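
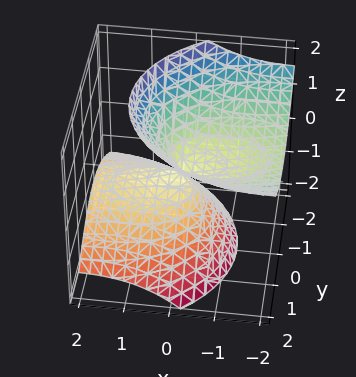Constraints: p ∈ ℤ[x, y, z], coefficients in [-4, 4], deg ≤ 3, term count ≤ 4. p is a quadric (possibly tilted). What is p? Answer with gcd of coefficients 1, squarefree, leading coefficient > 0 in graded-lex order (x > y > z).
x^2 + 3*x*z + 2*y^2 - 2*z^2

1. There are 2 components. They look like related sheets of one shape, so recover p as a whole.
2. deg p = 2. No degree-1 surface has this shape.
3. Observable constraints: it meets the z-axis at z = 0 (among the integer gridlines); it crosses the y-axis at the gridline y = 0.
4. Putting this together gives p.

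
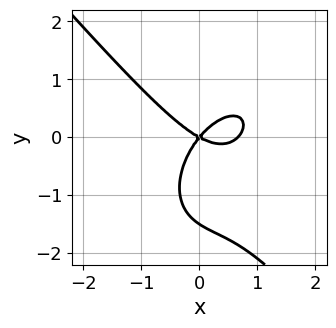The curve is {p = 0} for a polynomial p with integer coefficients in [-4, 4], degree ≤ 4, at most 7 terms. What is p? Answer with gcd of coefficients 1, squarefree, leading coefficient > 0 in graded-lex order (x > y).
3*x^3 + 2*y^3 - 2*x^2 - 2*x*y + 3*y^2

First, degree: no degree-2 curve has this shape, so deg p = 3.
Next, observable constraints: one y-axis crossing is at y = 0; one x-axis crossing is at x = 0.
Finally, the integer polynomial consistent with all of this is the stated p.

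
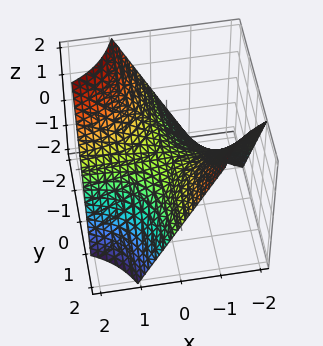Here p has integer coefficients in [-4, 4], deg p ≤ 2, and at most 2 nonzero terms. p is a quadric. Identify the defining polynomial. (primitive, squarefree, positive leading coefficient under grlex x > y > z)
x*y + z

(a) deg p = 2. A saddle surface; a quadric.
(b) Observable constraints: one z-axis crossing is at z = 0; the visible x-axis segment lies entirely on the surface; every point of the y-axis in the box is on the surface.
(c) The integer polynomial consistent with all of this is the stated p.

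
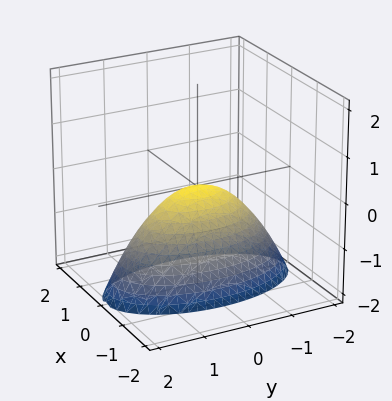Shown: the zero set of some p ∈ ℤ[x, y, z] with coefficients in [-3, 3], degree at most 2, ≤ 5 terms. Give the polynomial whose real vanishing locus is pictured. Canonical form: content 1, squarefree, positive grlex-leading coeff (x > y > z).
3*x^2 + y^2 + 2*z

(a) deg p = 2. A paraboloid; a quadric.
(b) Symmetries: the x ↦ −x reflection is a symmetry, so x appears only in even powers; the y ↦ −y reflection is a symmetry, so y appears only in even powers.
(c) From the visible intercepts: it meets the z-axis at z = 0 (among the integer gridlines); it crosses the y-axis at the gridline y = 0; it meets the x-axis at x = 0 (among the integer gridlines).
(d) Assembling these constraints gives the stated polynomial.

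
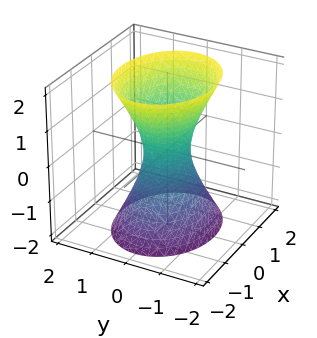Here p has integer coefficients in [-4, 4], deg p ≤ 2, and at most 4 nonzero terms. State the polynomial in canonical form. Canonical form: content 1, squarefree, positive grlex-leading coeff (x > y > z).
Degree: one connected sheet with a waist; a quadric, so deg p = 2.
Symmetries: mirror symmetry x ↦ −x ⇒ only even powers of x; mirror symmetry y ↦ −y ⇒ only even powers of y; the z ↦ −z reflection is a symmetry, so z appears only in even powers.
Observable constraints: no z-intercept at any integer in the box.
Matching integer coefficients to the picture gives p.

2*x^2 + 3*y^2 - z^2 - 1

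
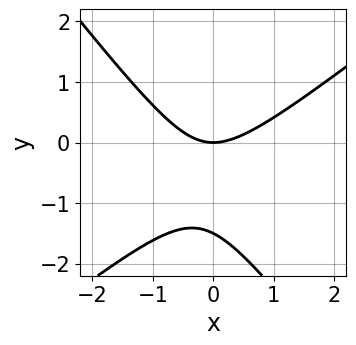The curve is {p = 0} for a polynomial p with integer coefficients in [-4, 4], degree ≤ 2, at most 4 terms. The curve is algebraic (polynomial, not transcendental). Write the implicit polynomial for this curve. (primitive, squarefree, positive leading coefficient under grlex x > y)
Degree: the shape is more complex than any degree-1 curve, so deg p = 2.
From the visible intercepts: it meets the y-axis at y = 0 (among the integer gridlines); it crosses the x-axis at the gridline x = 0.
Solving for integer coefficients yields p as stated.

2*x^2 - x*y - 2*y^2 - 3*y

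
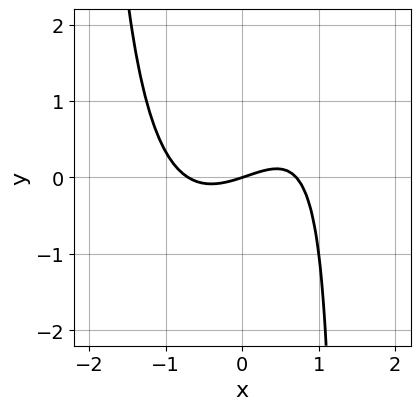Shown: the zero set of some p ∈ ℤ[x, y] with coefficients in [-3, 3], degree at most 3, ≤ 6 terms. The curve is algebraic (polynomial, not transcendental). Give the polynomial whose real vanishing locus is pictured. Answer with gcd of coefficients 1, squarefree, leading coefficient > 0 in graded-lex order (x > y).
2*x^3 - x^2*y - x*y - x + 3*y

(a) deg p = 3. The shape is more complex than any degree-2 curve.
(b) From the axis intercepts and sections: one x-axis crossing is at x = 0; one y-axis crossing is at y = 0.
(c) Fitting integer coefficients to these (and the overall shape) gives p.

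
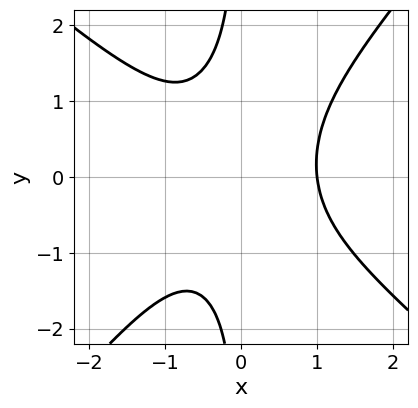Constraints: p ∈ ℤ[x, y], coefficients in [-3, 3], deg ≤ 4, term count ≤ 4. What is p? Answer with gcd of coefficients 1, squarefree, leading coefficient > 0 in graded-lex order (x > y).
First, deg p = 3. The shape is more complex than any degree-2 curve.
Next, from the visible intercepts: it crosses the x-axis at the gridline x = 1; it misses every integer gridline on the y-axis.
Finally, the integer polynomial consistent with all of this is the stated p.

3*x^3 + x^2*y - 3*x*y^2 - 3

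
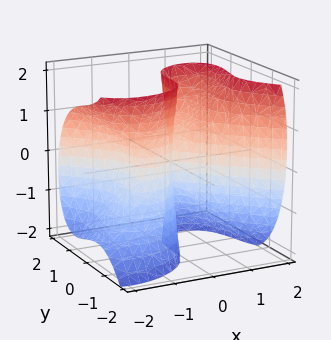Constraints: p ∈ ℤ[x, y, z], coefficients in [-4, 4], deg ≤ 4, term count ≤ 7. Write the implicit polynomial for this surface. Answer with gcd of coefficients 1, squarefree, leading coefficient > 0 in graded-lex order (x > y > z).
2*x^3 - x*y*z - 2*x*z^2 + 3*y^3 + 2*x^2

1. Degree: a generic line meets the surface in up to 3 points, so deg p = 3.
2. Checking where it meets the axes: it crosses the y-axis at the gridline y = 0; every point of the z-axis in the box is on the surface.
3. Matching integer coefficients to the picture gives p. Check: (-1, 0, 0) on the x-axis lies on the surface, and p(-1, 0, 0) = 0. ✓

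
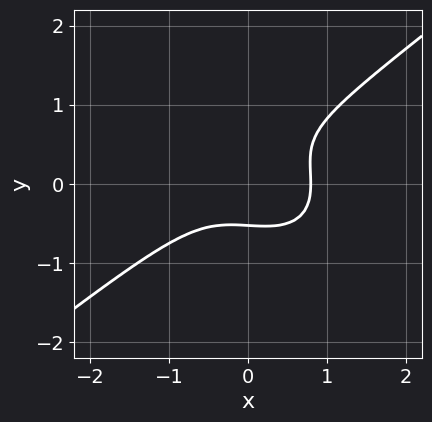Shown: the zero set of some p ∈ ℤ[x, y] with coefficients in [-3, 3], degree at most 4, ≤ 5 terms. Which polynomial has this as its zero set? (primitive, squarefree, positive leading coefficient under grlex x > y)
2*x^3 - x*y^2 - 3*y^3 + 2*y^2 - 1

1. The degree is 3 — no degree-2 curve has this shape.
2. Putting this together gives p.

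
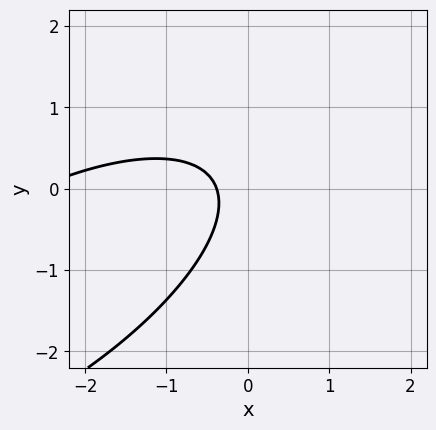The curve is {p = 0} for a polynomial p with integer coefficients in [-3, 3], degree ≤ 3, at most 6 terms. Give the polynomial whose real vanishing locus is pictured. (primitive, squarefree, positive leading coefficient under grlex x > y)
Degree: a generic line meets the curve in up to 2 points, so deg p = 2.
Checking where it meets the axes: no y-intercept at any integer in the box.
These observations pin down the coefficients.

x^2 - 2*x*y + 2*y^2 + 3*x + 1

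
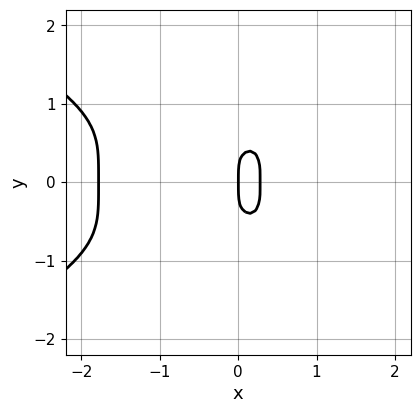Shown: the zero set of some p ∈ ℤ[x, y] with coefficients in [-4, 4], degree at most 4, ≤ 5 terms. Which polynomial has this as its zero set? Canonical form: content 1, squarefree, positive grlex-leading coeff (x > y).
deg p = 4.
Symmetries: it's symmetric under y → −y, forcing even powers of y.
Reading off the gridlines: one y-axis crossing is at y = 0; it meets the x-axis at x = 0 (among the integer gridlines).
Solving for integer coefficients yields p as stated.

3*y^4 + 2*x^3 + 3*x^2 - x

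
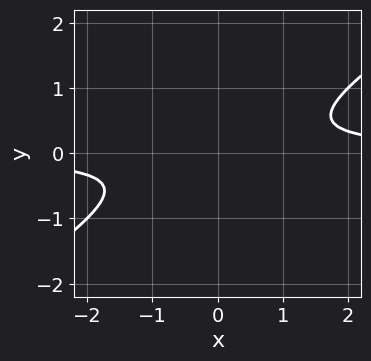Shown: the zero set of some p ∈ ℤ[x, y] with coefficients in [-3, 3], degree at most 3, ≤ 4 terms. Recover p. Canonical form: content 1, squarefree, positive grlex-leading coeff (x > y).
2*x*y - 3*y^2 - 1

First, the degree is 2 — no degree-1 curve has this shape.
Then, reading off the gridlines: no x-intercept at any integer in the box; the curve avoids every integer y-axis point in the box.
Finally, the integer polynomial consistent with all of this is the stated p.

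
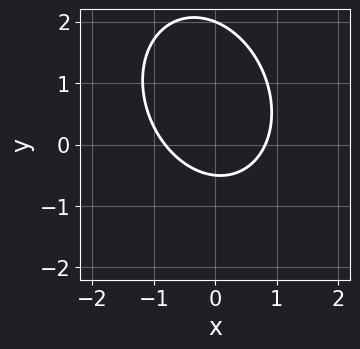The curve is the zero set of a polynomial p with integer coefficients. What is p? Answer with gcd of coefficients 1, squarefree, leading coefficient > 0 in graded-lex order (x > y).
First, deg p = 2. The shape is more complex than any degree-1 curve.
Next, observable constraints: one y-axis crossing is at y = 2.
Finally, assembling these constraints gives the stated polynomial.

3*x^2 + x*y + 2*y^2 - 3*y - 2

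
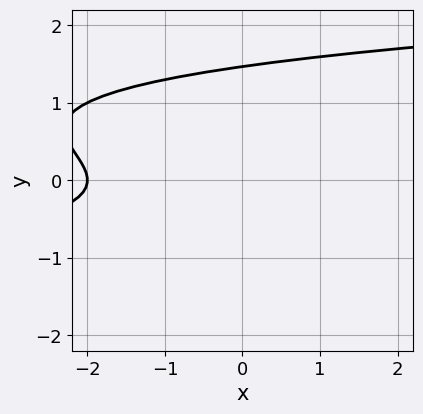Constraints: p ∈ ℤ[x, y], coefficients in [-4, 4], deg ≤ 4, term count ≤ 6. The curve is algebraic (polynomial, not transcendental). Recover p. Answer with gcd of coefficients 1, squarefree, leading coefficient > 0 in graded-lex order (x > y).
(a) deg p = 3.
(b) From the axis intercepts and sections: one x-axis crossing is at x = -2.
(c) Fitting integer coefficients to these (and the overall shape) gives p.

2*y^3 - 2*y^2 - x - 2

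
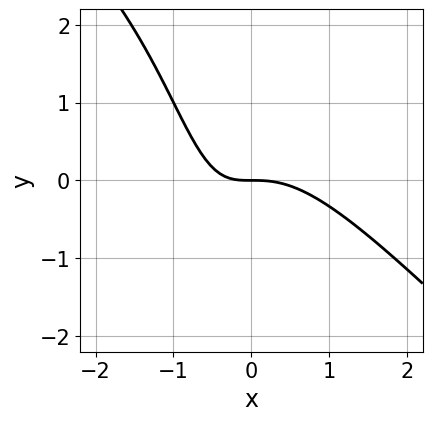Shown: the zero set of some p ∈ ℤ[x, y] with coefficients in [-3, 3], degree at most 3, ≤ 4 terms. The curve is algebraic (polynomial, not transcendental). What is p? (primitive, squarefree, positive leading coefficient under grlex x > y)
x^3 + x^2*y + x*y + y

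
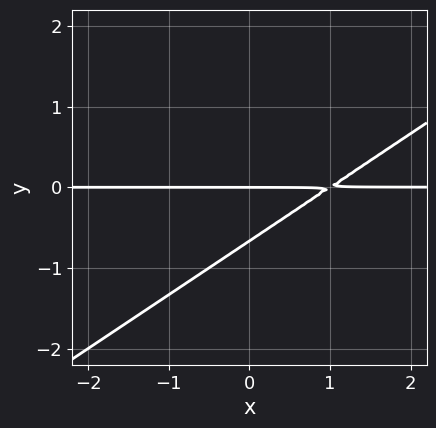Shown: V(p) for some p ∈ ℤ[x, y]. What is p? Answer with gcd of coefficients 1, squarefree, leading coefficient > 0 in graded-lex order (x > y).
2*x*y - 3*y^2 - 2*y

(a) Degree: no degree-1 curve has this shape, so deg p = 2.
(b) From the visible intercepts: it meets the y-axis at y = 0 (among the integer gridlines); the visible x-axis segment lies entirely on the curve.
(c) Fitting integer coefficients to these (and the overall shape) gives p.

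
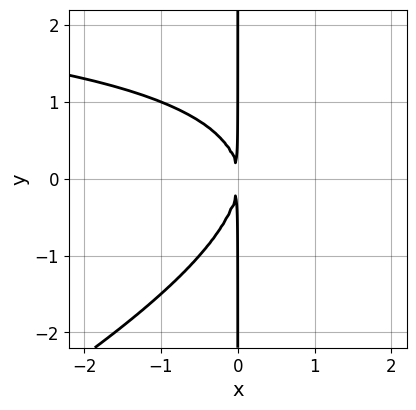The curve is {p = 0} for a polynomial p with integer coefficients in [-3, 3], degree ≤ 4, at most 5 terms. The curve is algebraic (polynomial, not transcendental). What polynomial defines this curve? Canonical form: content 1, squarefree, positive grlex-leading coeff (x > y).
x^2*y - 2*x*y^2 - 3*x^2

1. deg p = 3. No degree-2 curve has this shape.
2. Against the integer gridlines: the visible y-axis segment lies entirely on the curve.
3. Fitting integer coefficients to these (and the overall shape) gives p.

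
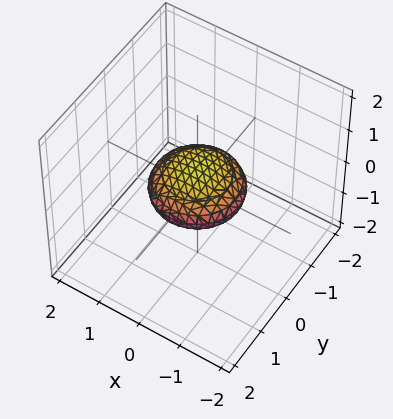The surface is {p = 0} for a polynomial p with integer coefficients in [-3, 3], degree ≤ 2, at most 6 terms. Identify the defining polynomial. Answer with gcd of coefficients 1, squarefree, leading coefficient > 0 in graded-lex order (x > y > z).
x^2 + y^2 + 3*z^2 - 1

deg p = 2. A closed, bounded, convex surface; a quadric.
Symmetries: every cross-section ⟂ z is a circle, so x, y appear only via x² + y²; it's symmetric under z → −z, forcing even powers of z.
From the axis intercepts and sections: the y-axis gridline crossings are at y ∈ {-1, 1}; a circular section at z = 0 has radius exactly 1; among the integer gridlines, it crosses the x-axis at x ∈ {-1, 1}.
Matching integer coefficients to the picture gives p.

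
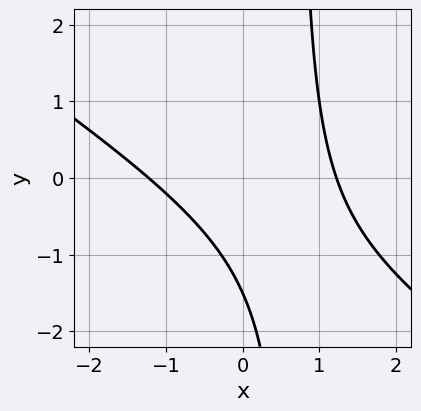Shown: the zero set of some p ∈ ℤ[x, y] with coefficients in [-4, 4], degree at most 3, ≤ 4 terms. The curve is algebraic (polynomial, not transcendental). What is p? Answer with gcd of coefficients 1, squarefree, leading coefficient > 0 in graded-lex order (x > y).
1. Degree: no degree-1 curve has this shape, so deg p = 2.
2. Solving for integer coefficients yields p as stated.

2*x^2 + 3*x*y - 2*y - 3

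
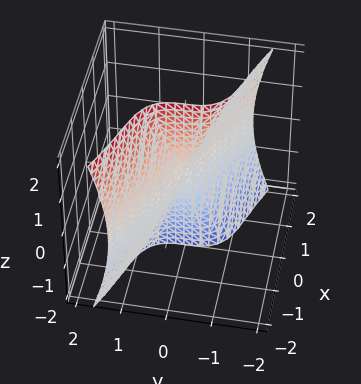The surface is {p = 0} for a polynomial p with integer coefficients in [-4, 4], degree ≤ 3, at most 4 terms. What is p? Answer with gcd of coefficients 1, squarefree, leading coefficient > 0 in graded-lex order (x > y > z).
(a) Degree: no degree-2 surface has this shape, so deg p = 3.
(b) Against the integer gridlines: it crosses the x-axis at the gridline x = 0; it crosses the y-axis at the gridline y = 0.
(c) Solving for integer coefficients yields p as stated. Check: (0, 0, -1) on the z-axis lies on the surface, and p(0, 0, -1) = 0. ✓

2*x^3 + 3*x^2*y + x*z^2 + 2*y^3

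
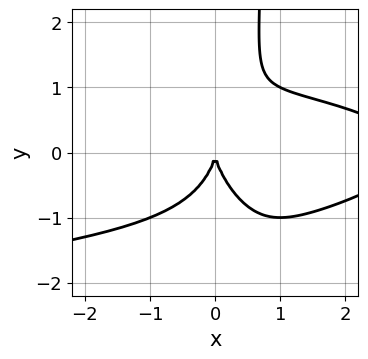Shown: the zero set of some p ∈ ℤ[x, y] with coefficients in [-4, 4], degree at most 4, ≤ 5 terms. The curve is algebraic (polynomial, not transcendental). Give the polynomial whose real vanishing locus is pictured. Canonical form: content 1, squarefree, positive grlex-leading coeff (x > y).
2*x^2*y^2 + x*y^3 + x^3 - y^3 - 3*x^2

Degree: no degree-3 curve has this shape, so deg p = 4.
Checking where it meets the axes: it crosses the y-axis at the gridline y = 0; one x-axis crossing is at x = 0.
These observations pin down the coefficients.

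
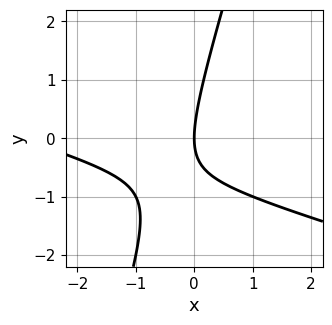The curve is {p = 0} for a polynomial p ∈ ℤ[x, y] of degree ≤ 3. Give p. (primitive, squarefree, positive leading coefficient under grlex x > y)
x^2 + 3*x*y - y^2 + 3*x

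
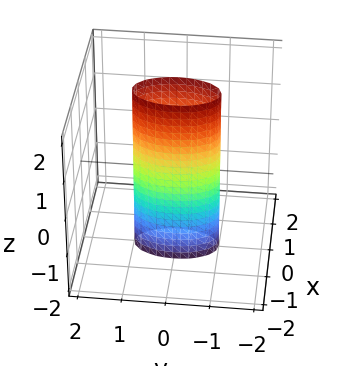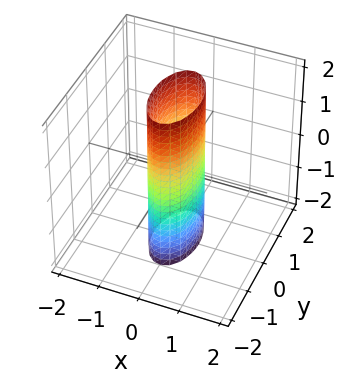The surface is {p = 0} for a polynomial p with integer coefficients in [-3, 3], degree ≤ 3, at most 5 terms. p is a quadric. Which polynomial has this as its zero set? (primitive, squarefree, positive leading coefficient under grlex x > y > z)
First, deg p = 2. Constant cross-section along one axis; a quadric.
Then, symmetries: mirror symmetry x ↦ −x ⇒ only even powers of x; the y ↦ −y reflection is a symmetry, so y appears only in even powers; mirror symmetry z ↦ −z ⇒ only even powers of z.
Then, from the visible intercepts: among the integer gridlines, it crosses the y-axis at y ∈ {-1, 1}; it misses every integer gridline on the z-axis.
Finally, putting this together gives p.

3*x^2 + y^2 - 1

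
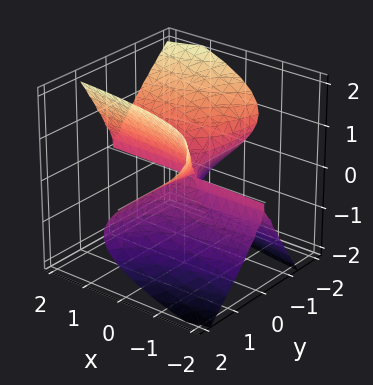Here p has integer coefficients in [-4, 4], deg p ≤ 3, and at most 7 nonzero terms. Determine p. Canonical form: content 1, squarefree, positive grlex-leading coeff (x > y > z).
1. The degree is 3 — no degree-2 surface has this shape.
2. Checking where it meets the axes: the visible x-axis segment lies entirely on the surface; every point of the y-axis in the box is on the surface; one z-axis crossing is at z = 0.
3. Fitting integer coefficients to these (and the overall shape) gives p.

3*x*y^2 + 3*y^2*z + 2*y*z^2 - 3*z^3 + y*z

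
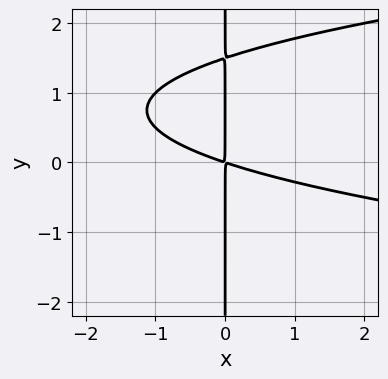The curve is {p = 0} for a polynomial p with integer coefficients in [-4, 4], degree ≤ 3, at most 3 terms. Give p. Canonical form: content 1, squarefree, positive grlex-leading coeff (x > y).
2*x*y^2 - x^2 - 3*x*y

1. The degree is 3 — the shape is more complex than any degree-2 curve.
2. Observable constraints: every point of the y-axis in the box is on the curve.
3. Together with the visible shape, these determine p as stated.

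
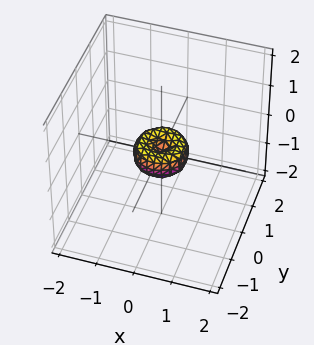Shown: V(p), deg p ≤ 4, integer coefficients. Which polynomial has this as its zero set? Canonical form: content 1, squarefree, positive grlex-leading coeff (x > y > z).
The degree is 4 — a generic line meets the surface in up to 4 points.
Symmetries: rotational symmetry about the z-axis ⇒ p depends on x, y only through x² + y².
From the axis intercepts and sections: a circular section at z = 0 has radius between 0 and 1; one x-axis crossing is at x = 0.
Solving for integer coefficients yields p as stated.

2*x^4 + 4*x^2*y^2 + 2*y^4 - x^2 - y^2 + z^2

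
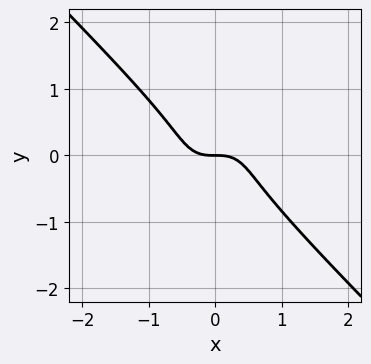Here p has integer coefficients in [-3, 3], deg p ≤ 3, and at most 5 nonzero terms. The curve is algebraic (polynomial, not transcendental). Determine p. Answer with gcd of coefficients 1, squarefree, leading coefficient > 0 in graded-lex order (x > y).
The degree is 3 — a generic line meets the curve in up to 3 points.
Checking where it meets the axes: one x-axis crossing is at x = 0; it meets the y-axis at y = 0 (among the integer gridlines).
Assembling these constraints gives the stated polynomial.

2*x^3 + 2*y^3 + y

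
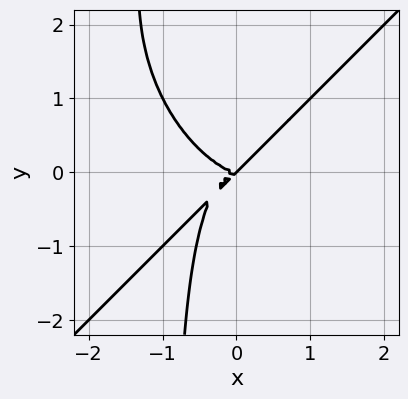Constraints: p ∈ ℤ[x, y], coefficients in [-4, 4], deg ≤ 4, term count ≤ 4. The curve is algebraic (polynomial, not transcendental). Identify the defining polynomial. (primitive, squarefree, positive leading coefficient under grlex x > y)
x^4 - x*y^3 + x*y^2 - y^3

First, the degree is 4 — no degree-3 curve has this shape.
Next, from the axis intercepts and sections: one x-axis crossing is at x = 0; it crosses the y-axis at the gridline y = 0.
Finally, fitting integer coefficients to these (and the overall shape) gives p.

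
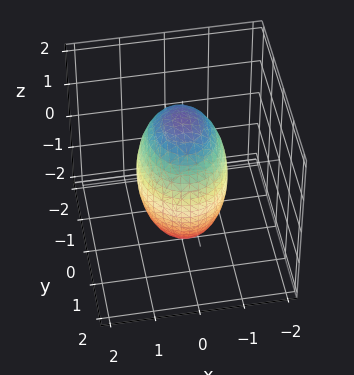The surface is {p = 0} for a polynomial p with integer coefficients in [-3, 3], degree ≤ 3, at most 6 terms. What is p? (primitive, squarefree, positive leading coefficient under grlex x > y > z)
3*x^2 + 2*y^2 + z^2 - 3

Degree: bounded and convex; a quadric, so deg p = 2.
Symmetries: mirror symmetry y ↦ −y ⇒ only even powers of y; the x ↦ −x reflection is a symmetry, so x appears only in even powers; the z ↦ −z reflection is a symmetry, so z appears only in even powers.
Against the integer gridlines: among the integer gridlines, it crosses the x-axis at x ∈ {-1, 1}.
Together with the visible shape, these determine p as stated.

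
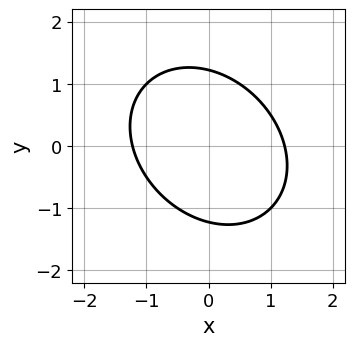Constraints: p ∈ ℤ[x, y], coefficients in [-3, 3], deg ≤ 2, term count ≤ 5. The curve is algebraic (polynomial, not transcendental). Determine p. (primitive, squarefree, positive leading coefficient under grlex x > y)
2*x^2 + x*y + 2*y^2 - 3

1. deg p = 2. The shape is more complex than any degree-1 curve.
2. Matching integer coefficients to the picture gives p.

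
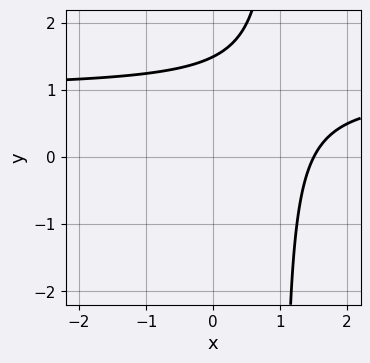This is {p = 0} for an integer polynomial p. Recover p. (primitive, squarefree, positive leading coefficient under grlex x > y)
2*x*y - 2*x - 2*y + 3

Degree: a generic line meets the curve in up to 2 points, so deg p = 2.
Putting this together gives p.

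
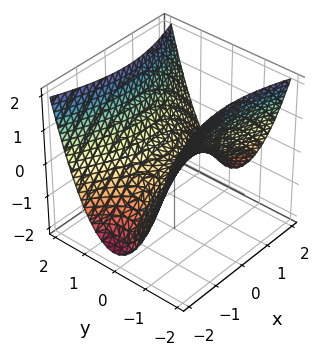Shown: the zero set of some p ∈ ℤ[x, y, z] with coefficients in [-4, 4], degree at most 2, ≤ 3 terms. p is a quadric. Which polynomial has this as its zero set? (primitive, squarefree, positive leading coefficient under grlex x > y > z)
x^2 - 3*y^2 + 3*z

First, degree: a hyperbolic paraboloid; a quadric, so deg p = 2.
Then, symmetries: the y ↦ −y reflection is a symmetry, so y appears only in even powers; it's symmetric under x → −x, forcing even powers of x.
Then, against the integer gridlines: it crosses the y-axis at the gridline y = 0; one x-axis crossing is at x = 0; one z-axis crossing is at z = 0.
Finally, the integer polynomial consistent with all of this is the stated p.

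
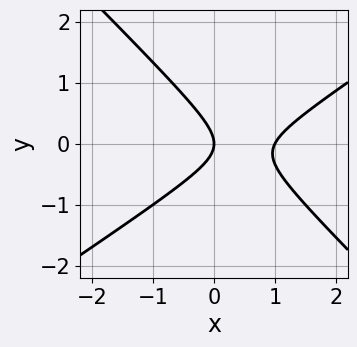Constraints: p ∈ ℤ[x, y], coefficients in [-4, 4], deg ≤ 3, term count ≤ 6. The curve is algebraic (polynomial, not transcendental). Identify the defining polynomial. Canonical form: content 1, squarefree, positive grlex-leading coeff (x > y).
2*x^2 - x*y - 3*y^2 - 2*x

(a) Degree: the shape is more complex than any degree-1 curve, so deg p = 2.
(b) From the visible intercepts: among the integer gridlines, it crosses the x-axis at x ∈ {0, 1}; it meets the y-axis at y = 0 (among the integer gridlines).
(c) Together with the visible shape, these determine p as stated.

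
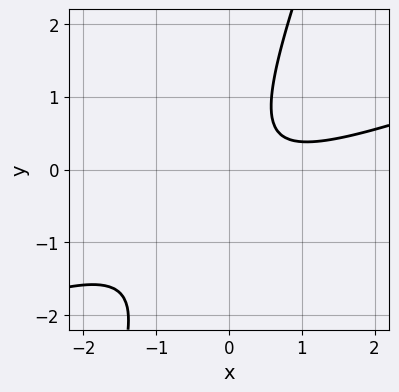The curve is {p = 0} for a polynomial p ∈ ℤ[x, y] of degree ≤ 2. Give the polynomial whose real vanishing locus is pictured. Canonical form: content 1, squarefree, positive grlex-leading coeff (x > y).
x^2 - 3*x*y + y^2 - x + 1

1. deg p = 2. The shape is more complex than any degree-1 curve.
2. Checking where it meets the axes: no x-intercept at any integer in the box; no y-intercept at any integer in the box.
3. Matching integer coefficients to the picture gives p.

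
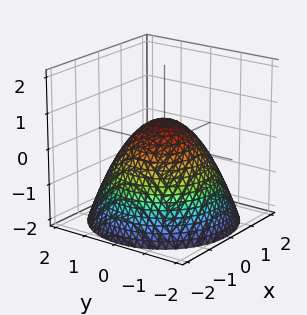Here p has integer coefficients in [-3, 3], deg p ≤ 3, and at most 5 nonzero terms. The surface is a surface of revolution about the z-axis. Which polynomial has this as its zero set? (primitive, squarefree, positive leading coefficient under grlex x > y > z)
First, degree: the shape is more complex than any degree-1 surface, so deg p = 2.
Next, symmetries: the z-axis is an axis of rotation, so x and y enter only as x² + y².
Next, checking where it meets the axes: a circular section at z = -1 has radius between 1 and 2; the y-axis gridline crossings are at y ∈ {-1, 1}; among the integer gridlines, it crosses the x-axis at x ∈ {-1, 1}.
Finally, fitting integer coefficients to these (and the overall shape) gives p.

2*x^2 + 2*y^2 + 3*z - 2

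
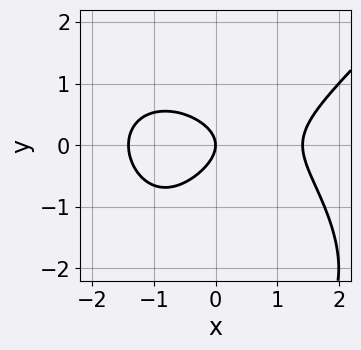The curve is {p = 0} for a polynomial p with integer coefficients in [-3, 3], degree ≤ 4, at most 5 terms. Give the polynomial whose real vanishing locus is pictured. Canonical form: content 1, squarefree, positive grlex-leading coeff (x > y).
(a) deg p = 3.
(b) Reading off the gridlines: it crosses the x-axis at the gridline x = 0; it meets the y-axis at y = 0 (among the integer gridlines).
(c) Fitting integer coefficients to these (and the overall shape) gives p.

x^3 - y^3 - 3*y^2 - 2*x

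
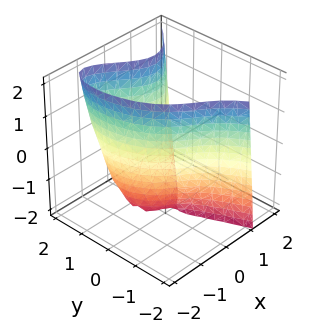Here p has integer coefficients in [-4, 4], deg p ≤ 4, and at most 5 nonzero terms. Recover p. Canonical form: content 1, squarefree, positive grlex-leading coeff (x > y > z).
(a) deg p = 3.
(b) Reading off the gridlines: one x-axis crossing is at x = -1; the y-axis gridline crossings are at y ∈ {-1, 1}; it meets the z-axis at z = -2 (among the integer gridlines).
(c) The integer polynomial consistent with all of this is the stated p.

2*x^3 - 3*x*y - 2*y^2 + z + 2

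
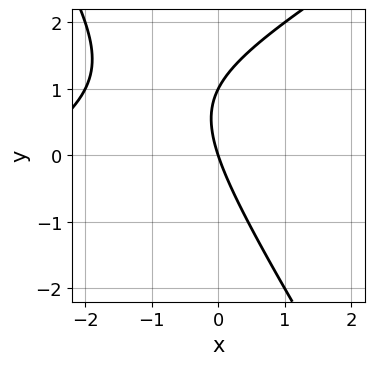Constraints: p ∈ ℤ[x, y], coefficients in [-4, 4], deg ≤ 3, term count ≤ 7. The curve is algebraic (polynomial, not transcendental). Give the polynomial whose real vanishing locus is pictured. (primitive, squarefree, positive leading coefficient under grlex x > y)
x^2 - x*y - y^2 + 3*x + y

The degree is 2 — the shape is more complex than any degree-1 curve.
From the visible intercepts: among the integer gridlines, it crosses the y-axis at y ∈ {0, 1}; one x-axis crossing is at x = 0.
Matching integer coefficients to the picture gives p.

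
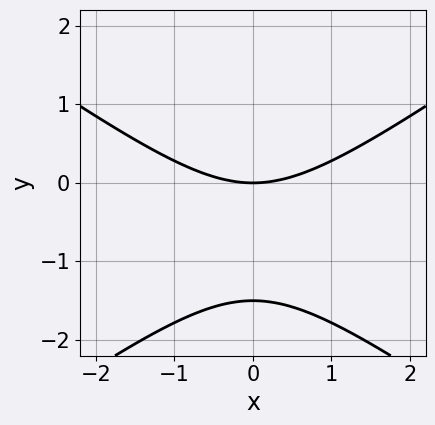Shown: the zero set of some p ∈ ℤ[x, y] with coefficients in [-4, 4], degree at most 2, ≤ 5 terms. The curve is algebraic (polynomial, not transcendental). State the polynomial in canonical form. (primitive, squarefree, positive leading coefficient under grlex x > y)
x^2 - 2*y^2 - 3*y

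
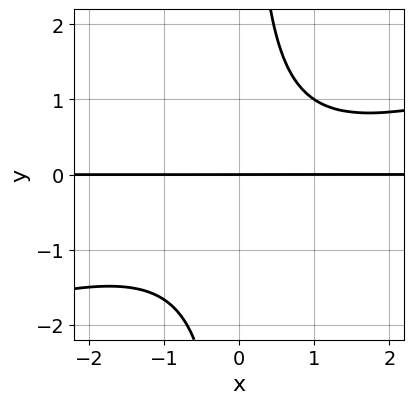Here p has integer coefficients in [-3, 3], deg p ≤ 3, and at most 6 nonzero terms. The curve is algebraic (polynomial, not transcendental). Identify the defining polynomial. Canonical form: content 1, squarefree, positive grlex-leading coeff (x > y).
x^2*y - 3*x*y^2 - x*y + 3*y

The degree is 3 — a generic line meets the curve in up to 3 points.
From the visible intercepts: one y-axis crossing is at y = 0; the visible x-axis segment lies entirely on the curve.
These observations pin down the coefficients.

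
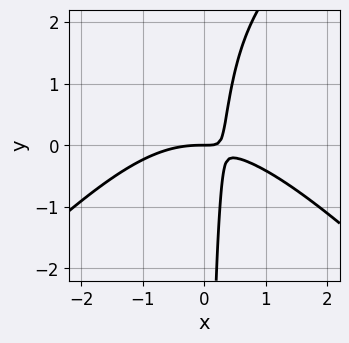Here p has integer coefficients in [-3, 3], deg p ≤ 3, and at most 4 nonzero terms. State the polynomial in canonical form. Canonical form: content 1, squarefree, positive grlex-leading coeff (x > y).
First, degree: a generic line meets the curve in up to 3 points, so deg p = 3.
Next, from the axis intercepts and sections: it crosses the x-axis at the gridline x = 0; it crosses the y-axis at the gridline y = 0.
Finally, the integer polynomial consistent with all of this is the stated p.

x^3 - x*y^2 + 3*x*y - y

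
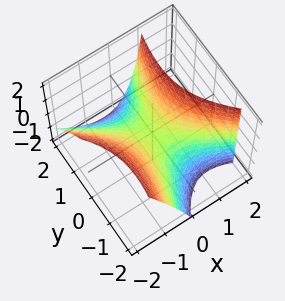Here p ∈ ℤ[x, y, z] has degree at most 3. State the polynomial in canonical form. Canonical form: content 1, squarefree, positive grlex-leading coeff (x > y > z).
2*x^2 + 2*x*y + x*z - y^2 - 2*z

1. deg p = 2. A generic line meets the surface in up to 2 points.
2. Observable constraints: one x-axis crossing is at x = 0; it crosses the y-axis at the gridline y = 0; it meets the z-axis at z = 0 (among the integer gridlines).
3. Matching integer coefficients to the picture gives p.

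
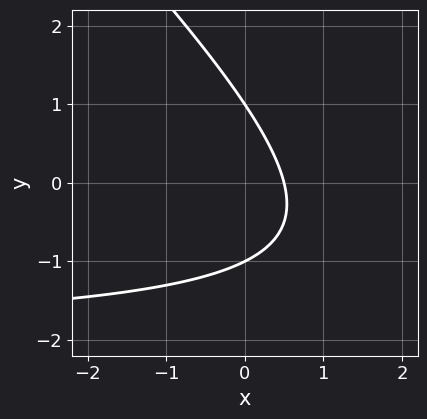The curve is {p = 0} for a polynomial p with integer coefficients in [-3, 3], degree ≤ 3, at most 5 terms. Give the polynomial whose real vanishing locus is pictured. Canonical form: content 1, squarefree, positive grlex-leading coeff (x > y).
deg p = 2.
Observable constraints: among the integer gridlines, it crosses the y-axis at y ∈ {-1, 1}.
Matching integer coefficients to the picture gives p.

x*y + y^2 + 2*x - 1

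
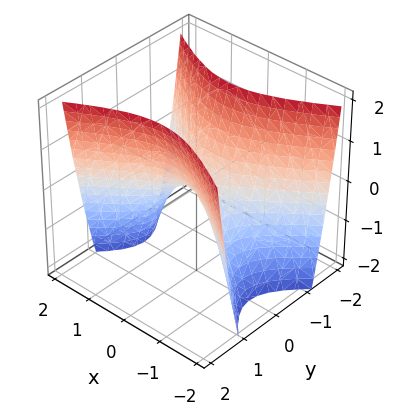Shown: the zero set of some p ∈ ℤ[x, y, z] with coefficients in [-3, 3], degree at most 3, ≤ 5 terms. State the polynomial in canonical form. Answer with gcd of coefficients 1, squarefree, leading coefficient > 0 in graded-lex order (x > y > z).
(a) Degree: a hyperbolic paraboloid; a quadric, so deg p = 2.
(b) Symmetries: the y ↦ −y reflection is a symmetry, so y appears only in even powers; mirror symmetry x ↦ −x ⇒ only even powers of x.
(c) From the visible intercepts: one x-axis crossing is at x = 0; it meets the z-axis at z = 0 (among the integer gridlines); it meets the y-axis at y = 0 (among the integer gridlines).
(d) Putting this together gives p.

x^2 - 2*y^2 + z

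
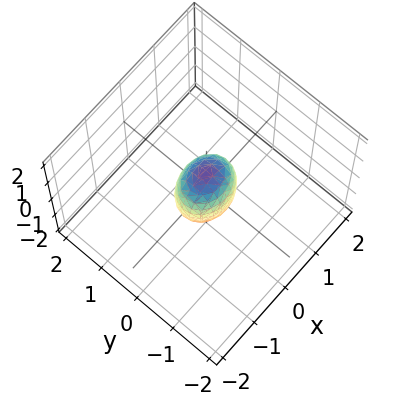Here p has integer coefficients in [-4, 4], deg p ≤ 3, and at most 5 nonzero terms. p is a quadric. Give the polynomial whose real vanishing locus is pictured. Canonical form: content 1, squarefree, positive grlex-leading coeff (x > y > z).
2*x^2 + 3*y^2 + z^2 - 1

First, deg p = 2. A closed, bounded, convex surface; a quadric.
Next, symmetries: the z ↦ −z reflection is a symmetry, so z appears only in even powers; it's symmetric under x → −x, forcing even powers of x; mirror symmetry y ↦ −y ⇒ only even powers of y.
Then, observable constraints: among the integer gridlines, it crosses the z-axis at z ∈ {-1, 1}.
Finally, the integer polynomial consistent with all of this is the stated p.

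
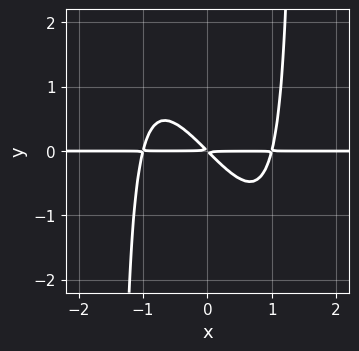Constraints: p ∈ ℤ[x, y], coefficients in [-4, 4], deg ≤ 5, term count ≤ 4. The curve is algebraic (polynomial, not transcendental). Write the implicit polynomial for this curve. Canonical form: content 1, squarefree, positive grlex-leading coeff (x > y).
2*x^3*y + x^2*y^2 - 2*x*y - 2*y^2

1. deg p = 4.
2. From the visible intercepts: the visible x-axis segment lies entirely on the curve.
3. Putting this together gives p.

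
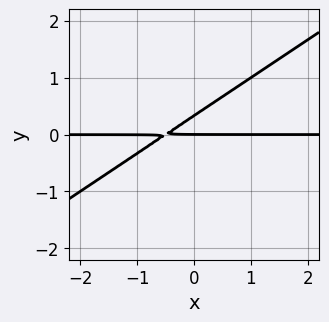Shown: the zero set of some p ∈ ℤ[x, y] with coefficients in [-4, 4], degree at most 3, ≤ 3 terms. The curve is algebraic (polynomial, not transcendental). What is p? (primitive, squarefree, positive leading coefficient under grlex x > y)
2*x*y - 3*y^2 + y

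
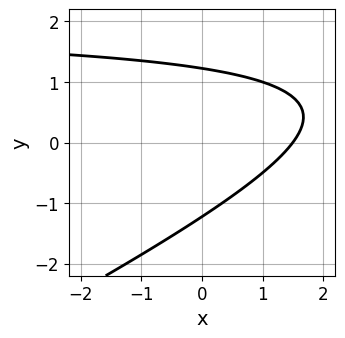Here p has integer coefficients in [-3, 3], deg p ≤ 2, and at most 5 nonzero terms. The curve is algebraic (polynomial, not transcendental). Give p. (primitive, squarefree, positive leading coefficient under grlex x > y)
x*y - 2*y^2 - 2*x + 3

The degree is 2 — the shape is more complex than any degree-1 curve.
Putting this together gives p.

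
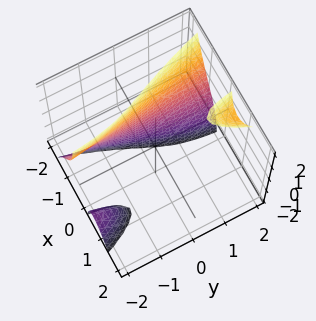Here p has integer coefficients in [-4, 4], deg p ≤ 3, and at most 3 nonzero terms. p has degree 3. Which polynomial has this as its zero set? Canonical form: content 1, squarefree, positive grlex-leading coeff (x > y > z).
2*x^3 - x*y*z + 1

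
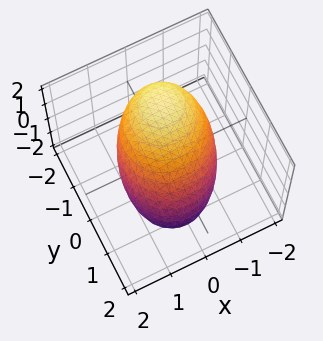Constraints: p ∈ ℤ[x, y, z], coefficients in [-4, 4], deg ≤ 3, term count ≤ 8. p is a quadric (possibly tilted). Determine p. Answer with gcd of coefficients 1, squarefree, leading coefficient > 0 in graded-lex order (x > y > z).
2*x^2 + x*z + 2*y^2 + 3*y*z + 3*z^2 - 3

deg p = 2. No degree-1 surface has this shape.
Observable constraints: the z-axis gridline crossings are at z ∈ {-1, 1}.
Matching integer coefficients to the picture gives p.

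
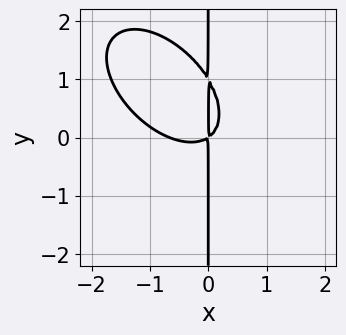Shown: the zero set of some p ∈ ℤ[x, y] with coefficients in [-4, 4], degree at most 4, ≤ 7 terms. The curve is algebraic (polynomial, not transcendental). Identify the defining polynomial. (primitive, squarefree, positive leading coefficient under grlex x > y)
3*x^3 + 3*x^2*y + 3*x*y^2 + 2*x^2 - 3*x*y

Degree: no degree-2 curve has this shape, so deg p = 3.
From the visible intercepts: the visible y-axis segment lies entirely on the curve.
Solving for integer coefficients yields p as stated.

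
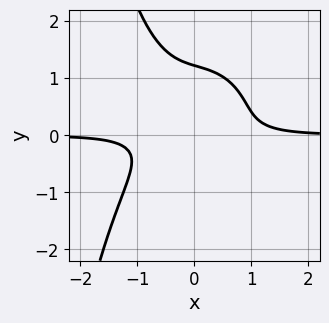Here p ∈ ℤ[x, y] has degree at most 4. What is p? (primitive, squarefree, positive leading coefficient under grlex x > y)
3*x^3*y + x*y^3 + 3*y^3 - 3*y^2 - 1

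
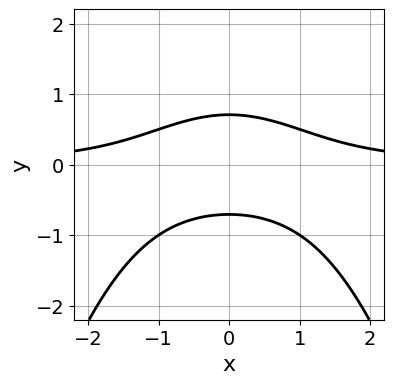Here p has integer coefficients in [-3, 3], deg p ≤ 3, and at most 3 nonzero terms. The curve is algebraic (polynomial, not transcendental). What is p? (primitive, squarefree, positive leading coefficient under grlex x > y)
x^2*y + 2*y^2 - 1

1. deg p = 3.
2. Symmetries: it's symmetric under x → −x, forcing even powers of x.
3. Against the integer gridlines: the curve avoids every integer x-axis point in the box.
4. Assembling these constraints gives the stated polynomial.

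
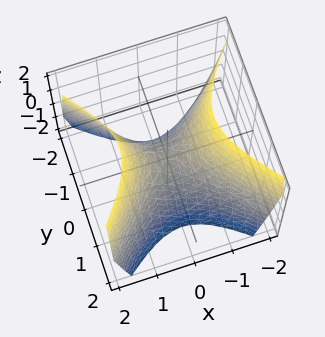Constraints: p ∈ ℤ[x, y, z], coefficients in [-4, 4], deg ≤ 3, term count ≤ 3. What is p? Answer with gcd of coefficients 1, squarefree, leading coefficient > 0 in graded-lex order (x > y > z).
First, the degree is 2 — a hyperbolic paraboloid; a quadric.
Then, symmetries: it's symmetric under y → −y, forcing even powers of y; the x ↦ −x reflection is a symmetry, so x appears only in even powers.
Then, from the visible intercepts: one z-axis crossing is at z = 0; it crosses the x-axis at the gridline x = 0; it crosses the y-axis at the gridline y = 0.
Finally, together with the visible shape, these determine p as stated.

3*x^2 - 3*y^2 - 2*z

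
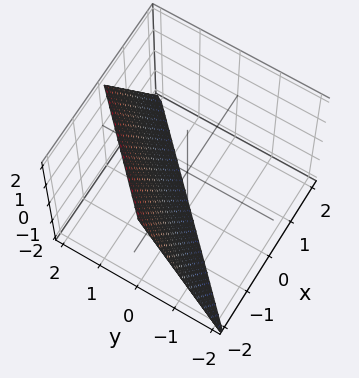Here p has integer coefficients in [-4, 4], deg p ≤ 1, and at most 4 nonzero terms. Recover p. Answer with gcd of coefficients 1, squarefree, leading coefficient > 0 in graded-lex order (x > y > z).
2*x - 2*y + z + 2

1. deg p = 1. Every cross-section is a straight line — this is a plane.
2. From the axis intercepts and sections: it crosses the y-axis at the gridline y = 1; one x-axis crossing is at x = -1.
3. Fitting integer coefficients to these (and the overall shape) gives p. Check: (0, 0, -2) on the z-axis lies on the surface, and p(0, 0, -2) = 0. ✓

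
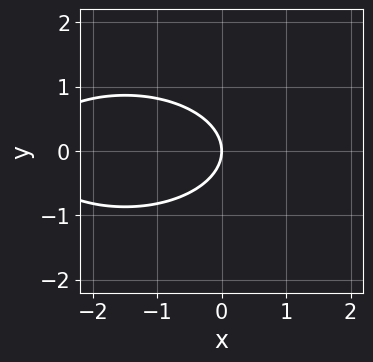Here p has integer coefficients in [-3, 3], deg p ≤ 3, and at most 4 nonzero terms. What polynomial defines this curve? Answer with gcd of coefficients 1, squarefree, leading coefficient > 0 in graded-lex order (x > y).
x^2 + 3*y^2 + 3*x

(a) Degree: a generic line meets the curve in up to 2 points, so deg p = 2.
(b) Symmetries: the y ↦ −y reflection is a symmetry, so y appears only in even powers.
(c) From the axis intercepts and sections: one y-axis crossing is at y = 0; one x-axis crossing is at x = 0.
(d) Fitting integer coefficients to these (and the overall shape) gives p.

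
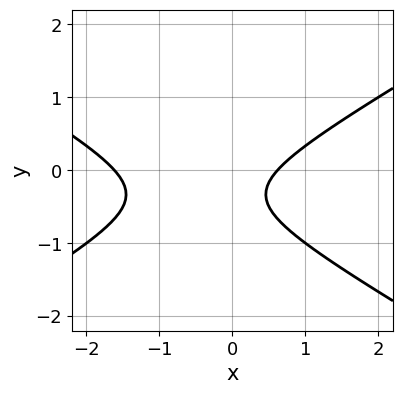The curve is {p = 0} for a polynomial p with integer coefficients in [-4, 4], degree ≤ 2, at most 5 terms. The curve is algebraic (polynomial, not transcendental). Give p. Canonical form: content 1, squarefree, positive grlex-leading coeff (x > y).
x^2 - 3*y^2 + x - 2*y - 1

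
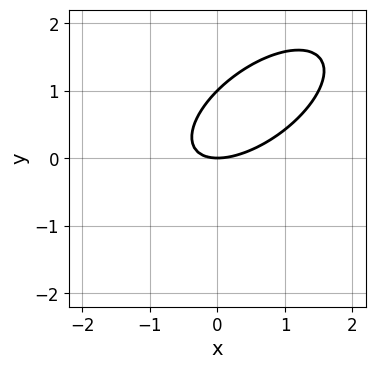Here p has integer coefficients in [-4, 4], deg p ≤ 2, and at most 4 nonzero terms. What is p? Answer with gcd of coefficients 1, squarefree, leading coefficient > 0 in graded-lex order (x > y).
2*x^2 - 3*x*y + 3*y^2 - 3*y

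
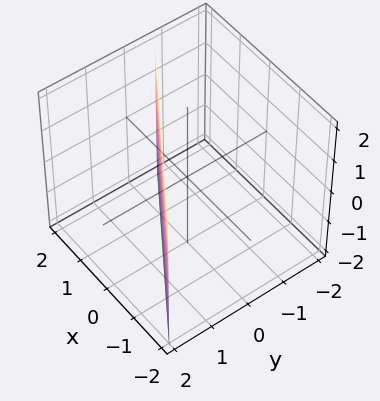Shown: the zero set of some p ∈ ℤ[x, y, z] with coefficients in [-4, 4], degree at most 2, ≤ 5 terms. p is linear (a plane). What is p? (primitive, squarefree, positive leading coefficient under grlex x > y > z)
1. The degree is 1 — every cross-section is a straight line — this is a plane.
2. Against the integer gridlines: no z-intercept at any integer in the box; it meets the x-axis at x = 1 (among the integer gridlines).
3. Together with the visible shape, these determine p as stated.

2*x + 3*y - 2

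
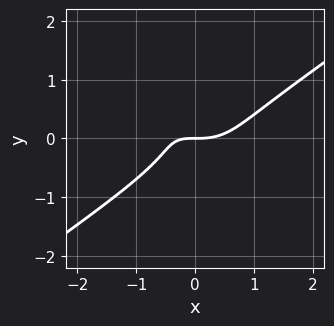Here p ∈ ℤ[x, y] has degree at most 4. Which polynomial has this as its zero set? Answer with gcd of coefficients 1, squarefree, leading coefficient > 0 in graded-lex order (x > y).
(a) The degree is 3 — the shape is more complex than any degree-2 curve.
(b) Observable constraints: it crosses the x-axis at the gridline x = 0; one y-axis crossing is at y = 0.
(c) Solving for integer coefficients yields p as stated.

x^3 - 3*y^3 - x*y - y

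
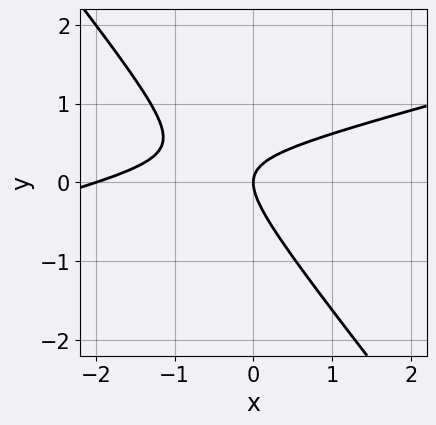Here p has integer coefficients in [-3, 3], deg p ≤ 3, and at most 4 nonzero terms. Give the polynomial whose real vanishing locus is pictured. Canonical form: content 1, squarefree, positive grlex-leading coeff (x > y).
x^2 - 3*x*y - 3*y^2 + 2*x

First, the degree is 2 — a generic line meets the curve in up to 2 points.
Next, from the visible intercepts: one y-axis crossing is at y = 0; among the integer gridlines, it crosses the x-axis at x ∈ {-2, 0}.
Finally, fitting integer coefficients to these (and the overall shape) gives p.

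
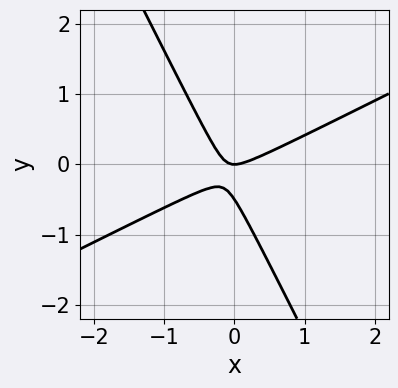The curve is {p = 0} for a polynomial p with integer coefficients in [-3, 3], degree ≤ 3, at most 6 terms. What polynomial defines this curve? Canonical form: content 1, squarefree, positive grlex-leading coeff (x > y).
2*x^2 - 3*x*y - 2*y^2 - y

First, deg p = 2. The shape is more complex than any degree-1 curve.
Then, from the axis intercepts and sections: one y-axis crossing is at y = 0; it crosses the x-axis at the gridline x = 0.
Finally, these observations pin down the coefficients.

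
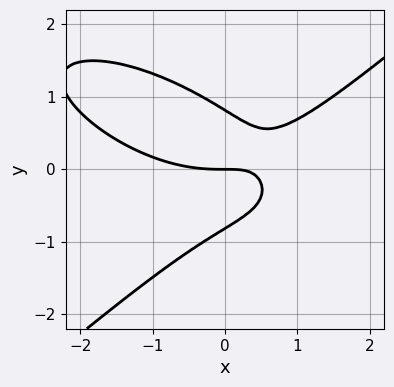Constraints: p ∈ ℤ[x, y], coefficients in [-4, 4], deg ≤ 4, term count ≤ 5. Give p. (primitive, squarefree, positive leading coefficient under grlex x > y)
First, the degree is 3 — no degree-2 curve has this shape.
Next, reading off the gridlines: it crosses the x-axis at the gridline x = 0; one y-axis crossing is at y = 0.
Finally, matching integer coefficients to the picture gives p.

x^3 + x^2*y - 3*y^3 - 3*x*y + 2*y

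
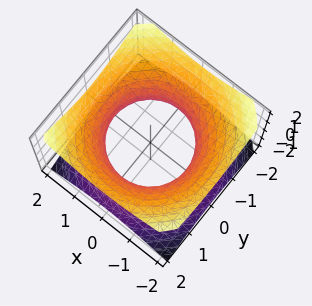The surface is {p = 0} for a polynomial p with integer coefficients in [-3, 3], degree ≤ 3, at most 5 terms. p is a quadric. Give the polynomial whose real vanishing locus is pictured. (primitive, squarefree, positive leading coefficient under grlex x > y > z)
2*x^2 + 2*y^2 - 3*z^2 - 3

First, degree: an hourglass — one-sheet hyperboloid; a quadric, so deg p = 2.
Next, symmetries: the z ↦ −z reflection is a symmetry, so z appears only in even powers; rotational symmetry about the z-axis ⇒ p depends on x, y only through x² + y².
Then, from the visible intercepts: no z-intercept at any integer in the box; a circular section at z = 0 has radius between 1 and 2.
Finally, fitting integer coefficients to these (and the overall shape) gives p.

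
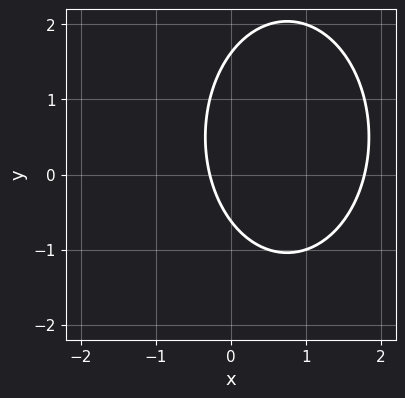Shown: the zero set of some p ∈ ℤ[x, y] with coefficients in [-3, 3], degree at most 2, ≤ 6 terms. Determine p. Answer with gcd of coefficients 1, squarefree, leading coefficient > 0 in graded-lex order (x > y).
2*x^2 + y^2 - 3*x - y - 1

(a) The degree is 2 — the shape is more complex than any degree-1 curve.
(b) Solving for integer coefficients yields p as stated.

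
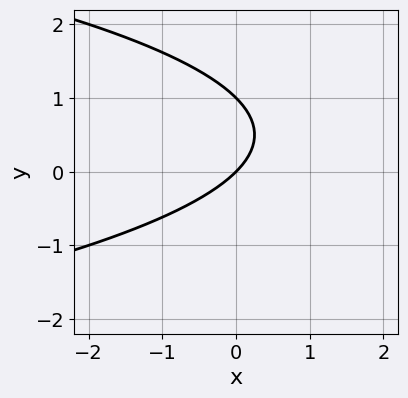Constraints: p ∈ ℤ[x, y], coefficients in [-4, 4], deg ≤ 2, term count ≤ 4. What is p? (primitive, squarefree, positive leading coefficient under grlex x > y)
y^2 + x - y

First, deg p = 2. The shape is more complex than any degree-1 curve.
Next, observable constraints: the y-axis gridline crossings are at y ∈ {0, 1}; one x-axis crossing is at x = 0.
Finally, matching integer coefficients to the picture gives p.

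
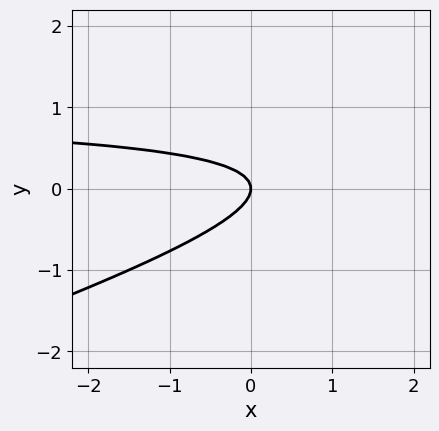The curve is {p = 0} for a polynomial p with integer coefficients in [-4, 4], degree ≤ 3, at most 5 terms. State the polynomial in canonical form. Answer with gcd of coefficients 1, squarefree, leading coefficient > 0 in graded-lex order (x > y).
(a) deg p = 2.
(b) Observable constraints: it crosses the x-axis at the gridline x = 0; it meets the y-axis at y = 0 (among the integer gridlines).
(c) These observations pin down the coefficients.

x*y - 3*y^2 - x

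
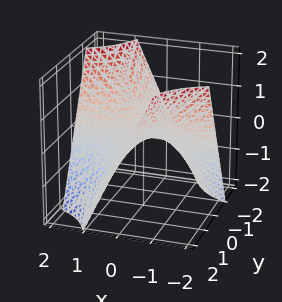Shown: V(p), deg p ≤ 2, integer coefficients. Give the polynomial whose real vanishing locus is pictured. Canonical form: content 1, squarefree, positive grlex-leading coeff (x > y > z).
1. The degree is 2 — a hyperbolic paraboloid; a quadric.
2. Reading off the gridlines: every point of the x-axis in the box is on the surface; one z-axis crossing is at z = 0.
3. The integer polynomial consistent with all of this is the stated p. Check: (0, 1, 0) on the y-axis lies on the surface, and p(0, 1, 0) = 0. ✓

x*y + z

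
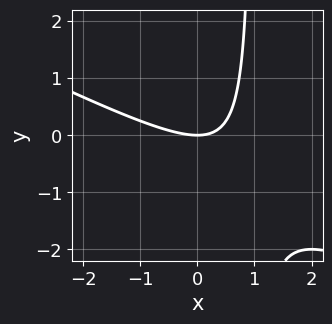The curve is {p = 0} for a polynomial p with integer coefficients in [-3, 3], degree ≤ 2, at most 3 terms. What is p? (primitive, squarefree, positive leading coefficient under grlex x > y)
1. Degree: a generic line meets the curve in up to 2 points, so deg p = 2.
2. Against the integer gridlines: it crosses the y-axis at the gridline y = 0; it crosses the x-axis at the gridline x = 0.
3. These observations pin down the coefficients.

x^2 + 2*x*y - 2*y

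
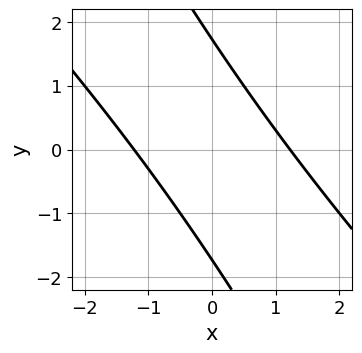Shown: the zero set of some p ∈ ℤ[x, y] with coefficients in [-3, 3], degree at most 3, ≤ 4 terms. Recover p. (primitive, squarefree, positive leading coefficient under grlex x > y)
2*x^2 + 3*x*y + y^2 - 3

deg p = 2. No degree-1 curve has this shape.
Matching integer coefficients to the picture gives p.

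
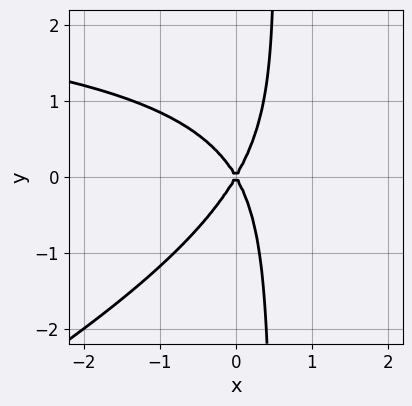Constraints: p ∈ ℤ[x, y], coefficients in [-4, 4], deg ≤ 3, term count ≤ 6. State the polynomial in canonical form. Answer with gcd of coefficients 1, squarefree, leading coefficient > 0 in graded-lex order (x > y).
x^2*y - 2*x*y^2 - 3*x^2 + y^2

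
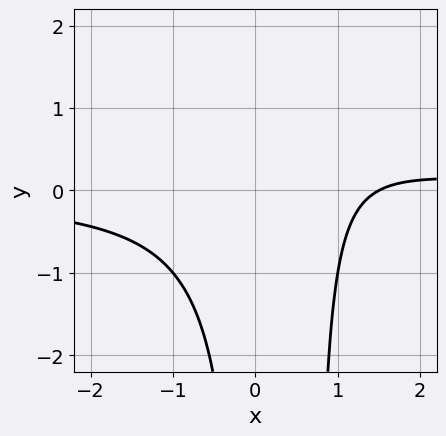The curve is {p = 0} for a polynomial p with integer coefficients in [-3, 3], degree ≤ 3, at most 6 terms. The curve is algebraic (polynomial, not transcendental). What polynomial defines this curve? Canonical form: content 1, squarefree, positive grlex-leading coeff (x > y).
3*x^2*y - 2*x*y - 2*x + 3

(a) The degree is 3 — a generic line meets the curve in up to 3 points.
(b) Reading off the gridlines: it misses every integer gridline on the y-axis.
(c) Putting this together gives p.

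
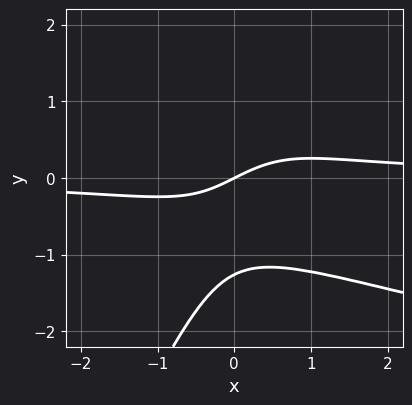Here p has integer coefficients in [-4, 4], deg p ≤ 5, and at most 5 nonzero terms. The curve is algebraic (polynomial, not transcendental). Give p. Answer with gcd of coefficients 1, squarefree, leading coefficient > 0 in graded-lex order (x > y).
2*x*y^3 - y^4 - 2*x^2*y + x - 2*y

(a) Degree: a generic line meets the curve in up to 4 points, so deg p = 4.
(b) Against the integer gridlines: it meets the y-axis at y = 0 (among the integer gridlines); it crosses the x-axis at the gridline x = 0.
(c) Together with the visible shape, these determine p as stated.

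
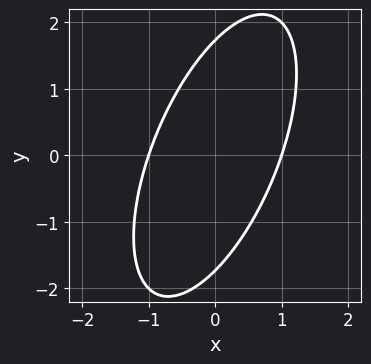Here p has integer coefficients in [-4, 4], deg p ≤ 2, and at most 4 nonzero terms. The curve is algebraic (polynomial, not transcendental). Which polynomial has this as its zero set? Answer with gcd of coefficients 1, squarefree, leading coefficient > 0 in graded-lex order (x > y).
3*x^2 - 2*x*y + y^2 - 3

1. Degree: the shape is more complex than any degree-1 curve, so deg p = 2.
2. Checking where it meets the axes: among the integer gridlines, it crosses the x-axis at x ∈ {-1, 1}.
3. Assembling these constraints gives the stated polynomial.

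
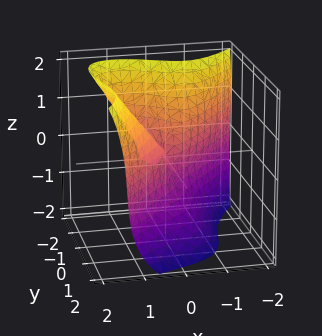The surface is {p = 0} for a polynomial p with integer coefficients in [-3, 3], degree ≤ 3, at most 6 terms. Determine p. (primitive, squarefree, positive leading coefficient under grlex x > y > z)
3*x^3 - 2*y^3 - z^3 + 3*x*y - x*z

Degree: no degree-2 surface has this shape, so deg p = 3.
Observable constraints: one x-axis crossing is at x = 0; one y-axis crossing is at y = 0; one z-axis crossing is at z = 0.
These observations pin down the coefficients.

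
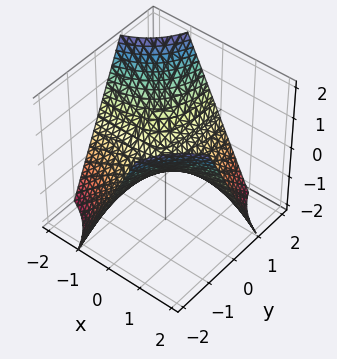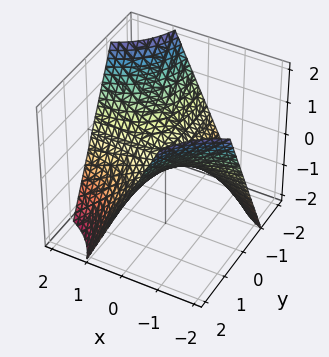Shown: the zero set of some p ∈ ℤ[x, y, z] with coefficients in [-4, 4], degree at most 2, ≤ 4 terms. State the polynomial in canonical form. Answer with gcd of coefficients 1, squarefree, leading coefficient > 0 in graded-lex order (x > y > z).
The degree is 2 — a hyperbolic paraboloid; a quadric.
From the axis intercepts and sections: one z-axis crossing is at z = 0; every point of the x-axis in the box is on the surface.
Assembling these constraints gives the stated polynomial.

x*y + z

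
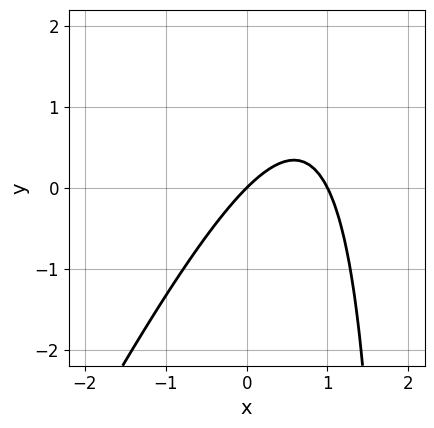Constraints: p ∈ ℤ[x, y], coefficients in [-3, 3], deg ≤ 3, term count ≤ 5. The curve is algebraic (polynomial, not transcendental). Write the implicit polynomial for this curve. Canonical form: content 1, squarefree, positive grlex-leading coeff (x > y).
2*x^2 - x*y - 2*x + 2*y

1. Degree: a generic line meets the curve in up to 2 points, so deg p = 2.
2. Reading off the gridlines: it meets the y-axis at y = 0 (among the integer gridlines); the x-axis gridline crossings are at x ∈ {0, 1}.
3. Solving for integer coefficients yields p as stated.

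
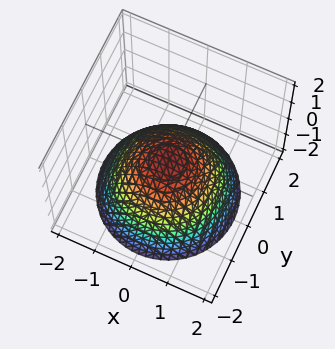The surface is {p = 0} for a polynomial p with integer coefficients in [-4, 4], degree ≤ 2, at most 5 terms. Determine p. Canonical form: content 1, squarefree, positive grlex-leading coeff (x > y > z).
2*x^2 + 2*y^2 + 3*z

1. deg p = 2.
2. By symmetry, every cross-section ⟂ z is a circle, so x, y appear only via x² + y².
3. Checking where it meets the axes: it meets the z-axis at z = 0 (among the integer gridlines); one x-axis crossing is at x = 0; a circular section at z = -1 has radius between 1 and 2; one y-axis crossing is at y = 0.
4. Solving for integer coefficients yields p as stated.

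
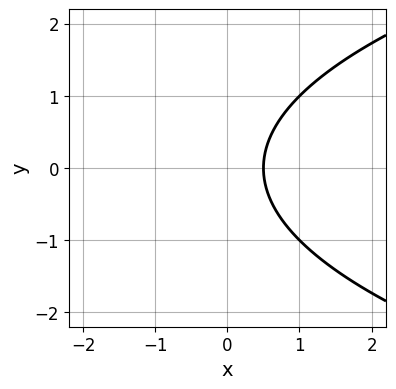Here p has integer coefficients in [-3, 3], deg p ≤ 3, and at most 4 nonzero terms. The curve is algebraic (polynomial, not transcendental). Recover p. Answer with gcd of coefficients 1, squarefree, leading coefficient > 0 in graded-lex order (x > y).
y^2 - 2*x + 1

(a) The degree is 2 — a generic line meets the curve in up to 2 points.
(b) Symmetries: the y ↦ −y reflection is a symmetry, so y appears only in even powers.
(c) From the visible intercepts: it misses every integer gridline on the y-axis.
(d) The integer polynomial consistent with all of this is the stated p.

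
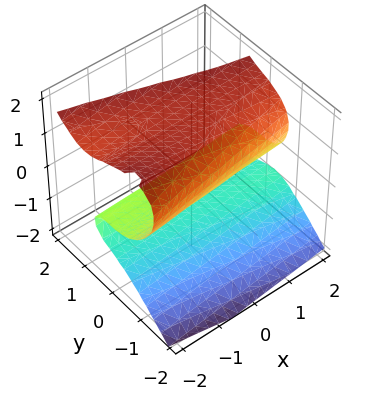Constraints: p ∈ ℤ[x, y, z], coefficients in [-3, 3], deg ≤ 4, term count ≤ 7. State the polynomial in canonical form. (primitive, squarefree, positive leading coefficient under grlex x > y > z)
x*y*z + 2*y^3 - 2*z^3 + 2*z^2 + 3*z

(a) The degree is 3 — no degree-2 surface has this shape.
(b) From the visible intercepts: one y-axis crossing is at y = 0; it meets the z-axis at z = 0 (among the integer gridlines); the visible x-axis segment lies entirely on the surface.
(c) Assembling these constraints gives the stated polynomial.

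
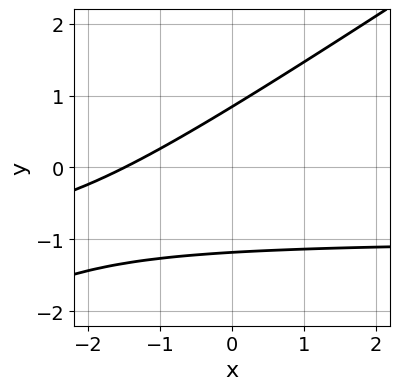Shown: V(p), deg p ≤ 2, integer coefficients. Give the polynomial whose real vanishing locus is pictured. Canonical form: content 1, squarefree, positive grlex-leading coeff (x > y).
2*x*y - 3*y^2 + 2*x - y + 3

(a) The degree is 2 — no degree-1 curve has this shape.
(b) Solving for integer coefficients yields p as stated.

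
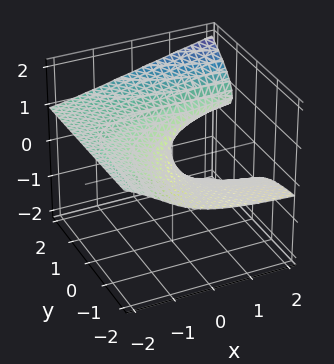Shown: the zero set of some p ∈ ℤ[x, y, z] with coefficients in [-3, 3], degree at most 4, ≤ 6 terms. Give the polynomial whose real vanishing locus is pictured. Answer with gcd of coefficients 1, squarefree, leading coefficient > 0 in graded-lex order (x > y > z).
First, the degree is 3 — no degree-2 surface has this shape.
Next, against the integer gridlines: one x-axis crossing is at x = 0; one z-axis crossing is at z = 0; every point of the y-axis in the box is on the surface.
Finally, putting this together gives p.

x*y*z - 2*z^3 + 2*y*z - x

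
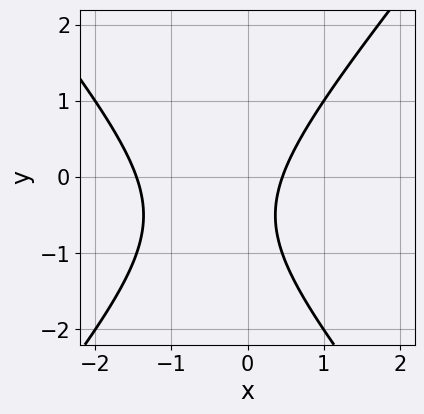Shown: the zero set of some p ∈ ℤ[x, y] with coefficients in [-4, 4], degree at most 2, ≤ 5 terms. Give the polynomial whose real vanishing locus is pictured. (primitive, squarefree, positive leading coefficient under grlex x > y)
3*x^2 - 2*y^2 + 3*x - 2*y - 2

The degree is 2 — no degree-1 curve has this shape.
Reading off the gridlines: the curve avoids every integer y-axis point in the box.
Solving for integer coefficients yields p as stated.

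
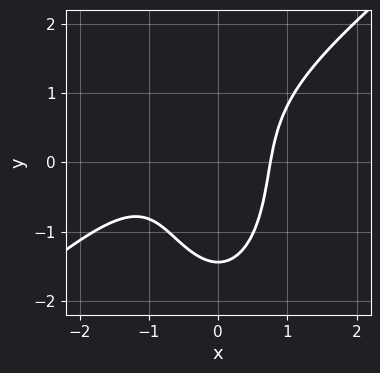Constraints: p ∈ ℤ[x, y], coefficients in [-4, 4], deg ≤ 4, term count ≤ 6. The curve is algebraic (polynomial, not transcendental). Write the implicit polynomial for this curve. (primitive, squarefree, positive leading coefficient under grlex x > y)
(a) Degree: no degree-2 curve has this shape, so deg p = 3.
(b) Putting this together gives p.

3*x^3 - 3*x^2*y - y^3 + 3*x^2 - 3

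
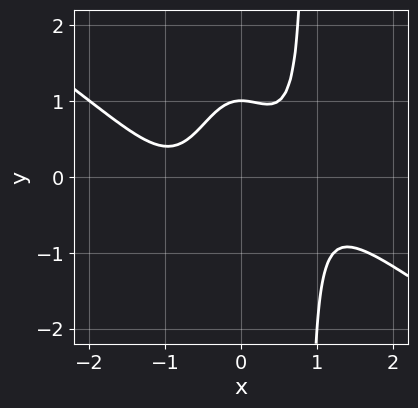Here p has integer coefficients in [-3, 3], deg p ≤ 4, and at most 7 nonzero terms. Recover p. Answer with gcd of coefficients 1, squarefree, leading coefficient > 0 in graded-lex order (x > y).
2*x^4 + 3*x^3*y - 2*x^2 - 2*y + 2

deg p = 4.
Against the integer gridlines: no x-intercept at any integer in the box; it meets the y-axis at y = 1 (among the integer gridlines).
Putting this together gives p.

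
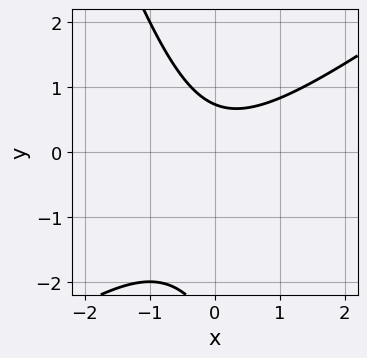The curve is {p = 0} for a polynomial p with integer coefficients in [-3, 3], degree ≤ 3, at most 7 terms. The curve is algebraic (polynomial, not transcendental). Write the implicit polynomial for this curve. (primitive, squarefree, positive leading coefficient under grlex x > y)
2*x^2 - 2*x*y - y^2 - 2*y + 2

1. Degree: the shape is more complex than any degree-1 curve, so deg p = 2.
2. Against the integer gridlines: it misses every integer gridline on the x-axis.
3. Fitting integer coefficients to these (and the overall shape) gives p.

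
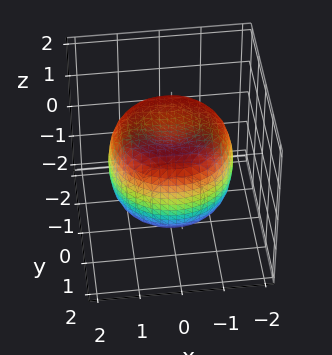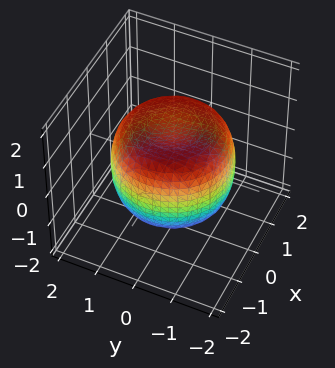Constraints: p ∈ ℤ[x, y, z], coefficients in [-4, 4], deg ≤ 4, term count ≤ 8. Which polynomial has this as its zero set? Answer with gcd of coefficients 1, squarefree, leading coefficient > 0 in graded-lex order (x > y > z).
2*x^4 + 4*x^2*y^2 + 2*y^4 - 3*x^2 - 3*y^2 + 3*z^2 - 3

(a) deg p = 4.
(b) Symmetry: the surface is invariant under rotation about z: p = q(x² + y², z).
(c) From the axis intercepts and sections: a circular section at z = -1 has radius between 1 and 2; the z-axis gridline crossings are at z ∈ {-1, 1}.
(d) Matching integer coefficients to the picture gives p.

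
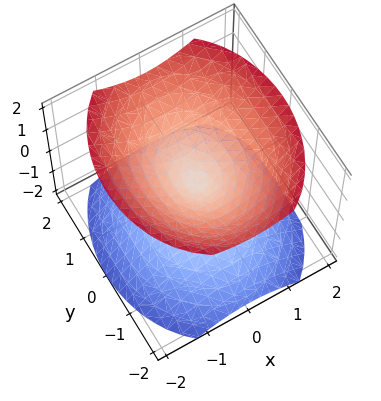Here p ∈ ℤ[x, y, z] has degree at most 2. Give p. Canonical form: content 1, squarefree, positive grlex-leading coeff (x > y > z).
3*x^2 + 2*y^2 - 3*z^2

First, the picture has 2 separate pieces. Treating them together as one polynomial.
Then, degree: a double cone through the origin; a quadric, so deg p = 2.
Next, symmetries: the y ↦ −y reflection is a symmetry, so y appears only in even powers; mirror symmetry z ↦ −z ⇒ only even powers of z; the x ↦ −x reflection is a symmetry, so x appears only in even powers.
Next, from the axis intercepts and sections: one x-axis crossing is at x = 0; one y-axis crossing is at y = 0; one z-axis crossing is at z = 0.
Finally, solving for integer coefficients yields p as stated.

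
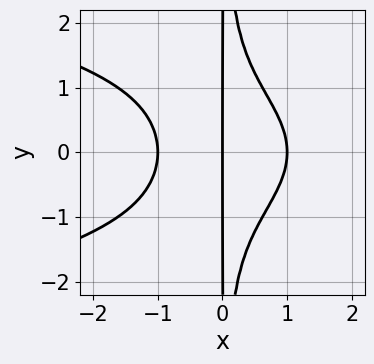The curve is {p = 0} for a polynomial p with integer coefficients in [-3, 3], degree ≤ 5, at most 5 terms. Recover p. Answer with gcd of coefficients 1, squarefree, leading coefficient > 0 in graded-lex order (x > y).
x^2*y^2 + x^3 - x

First, degree: the shape is more complex than any degree-3 curve, so deg p = 4.
Then, symmetries: the y ↦ −y reflection is a symmetry, so y appears only in even powers.
Next, checking where it meets the axes: the visible y-axis segment lies entirely on the curve; the x-axis gridline crossings are at x ∈ {-1, 0, 1}.
Finally, fitting integer coefficients to these (and the overall shape) gives p.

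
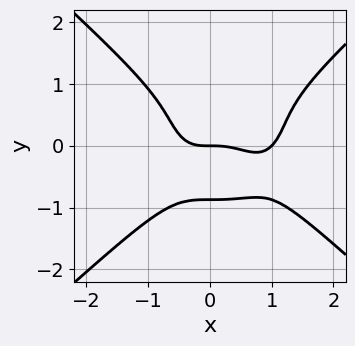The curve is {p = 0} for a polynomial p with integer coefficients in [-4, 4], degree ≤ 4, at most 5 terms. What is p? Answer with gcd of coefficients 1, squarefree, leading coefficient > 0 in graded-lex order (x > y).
2*x^4 - 3*y^4 - 2*x^3 - 2*y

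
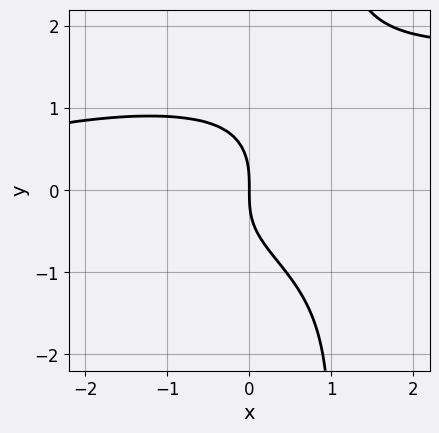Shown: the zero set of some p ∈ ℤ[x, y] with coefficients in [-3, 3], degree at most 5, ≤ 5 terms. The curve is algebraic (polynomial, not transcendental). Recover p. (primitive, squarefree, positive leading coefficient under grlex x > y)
2*x*y^3 - 2*y^3 - x^2 - x*y - 3*x

(a) Degree: no degree-3 curve has this shape, so deg p = 4.
(b) Checking where it meets the axes: one y-axis crossing is at y = 0; it crosses the x-axis at the gridline x = 0.
(c) Solving for integer coefficients yields p as stated.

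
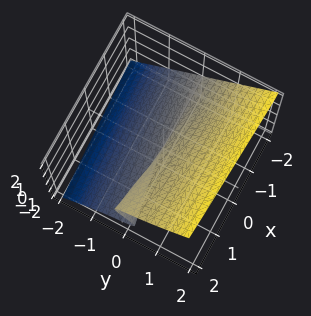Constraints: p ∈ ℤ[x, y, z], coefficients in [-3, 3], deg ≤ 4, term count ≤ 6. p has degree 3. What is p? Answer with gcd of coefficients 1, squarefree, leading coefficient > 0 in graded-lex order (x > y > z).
3*y^3 - 3*z^3 + x*z + 2*y

(a) deg p = 3.
(b) Observable constraints: the visible x-axis segment lies entirely on the surface; it crosses the y-axis at the gridline y = 0; one z-axis crossing is at z = 0.
(c) Together with the visible shape, these determine p as stated.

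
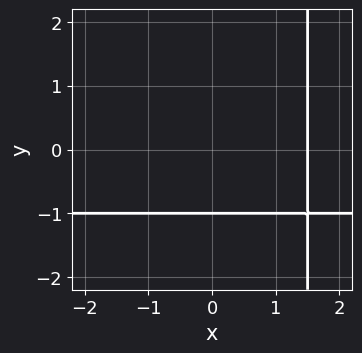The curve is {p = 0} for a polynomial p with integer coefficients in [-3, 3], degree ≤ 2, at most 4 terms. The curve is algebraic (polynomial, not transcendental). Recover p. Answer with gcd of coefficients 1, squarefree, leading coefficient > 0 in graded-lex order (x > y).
1. deg p = 2. No degree-1 curve has this shape.
2. Reading off the gridlines: one y-axis crossing is at y = -1.
3. The integer polynomial consistent with all of this is the stated p.

2*x*y + 2*x - 3*y - 3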